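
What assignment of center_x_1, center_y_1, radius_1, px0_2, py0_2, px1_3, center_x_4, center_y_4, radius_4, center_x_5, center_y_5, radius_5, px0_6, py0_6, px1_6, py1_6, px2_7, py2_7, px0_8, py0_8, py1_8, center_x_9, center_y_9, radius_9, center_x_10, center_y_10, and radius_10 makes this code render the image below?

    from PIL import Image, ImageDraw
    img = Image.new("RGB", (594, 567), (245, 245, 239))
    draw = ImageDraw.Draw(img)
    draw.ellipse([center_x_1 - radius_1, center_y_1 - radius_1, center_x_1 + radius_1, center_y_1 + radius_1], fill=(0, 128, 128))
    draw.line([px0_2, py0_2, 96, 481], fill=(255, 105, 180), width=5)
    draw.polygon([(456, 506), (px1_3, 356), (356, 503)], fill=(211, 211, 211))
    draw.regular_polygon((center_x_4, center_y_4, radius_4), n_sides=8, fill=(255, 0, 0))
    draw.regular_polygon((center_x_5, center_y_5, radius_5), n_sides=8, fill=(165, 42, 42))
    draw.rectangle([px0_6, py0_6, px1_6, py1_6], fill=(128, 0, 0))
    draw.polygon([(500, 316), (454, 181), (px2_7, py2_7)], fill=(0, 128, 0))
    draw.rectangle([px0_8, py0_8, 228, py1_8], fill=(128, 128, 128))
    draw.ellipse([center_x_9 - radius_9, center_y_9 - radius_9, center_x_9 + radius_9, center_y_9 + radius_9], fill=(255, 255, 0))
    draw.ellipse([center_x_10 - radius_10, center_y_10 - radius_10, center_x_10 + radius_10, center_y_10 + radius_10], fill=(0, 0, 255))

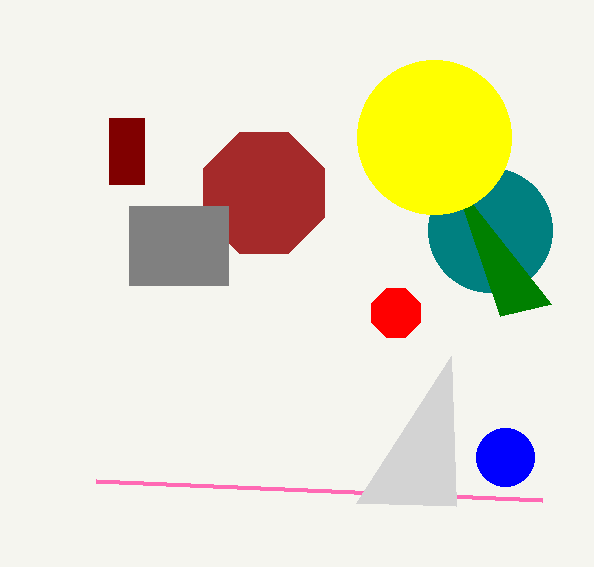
center_x_1 = 490
center_y_1 = 230
radius_1 = 62
px0_2 = 542
py0_2 = 500
px1_3 = 451
center_x_4 = 396
center_y_4 = 313
radius_4 = 26
center_x_5 = 264
center_y_5 = 193
radius_5 = 65
px0_6 = 109
py0_6 = 118
px1_6 = 144
py1_6 = 184
px2_7 = 551
py2_7 = 304
px0_8 = 129
py0_8 = 206
py1_8 = 285
center_x_9 = 434
center_y_9 = 137
radius_9 = 77
center_x_10 = 505
center_y_10 = 457
radius_10 = 29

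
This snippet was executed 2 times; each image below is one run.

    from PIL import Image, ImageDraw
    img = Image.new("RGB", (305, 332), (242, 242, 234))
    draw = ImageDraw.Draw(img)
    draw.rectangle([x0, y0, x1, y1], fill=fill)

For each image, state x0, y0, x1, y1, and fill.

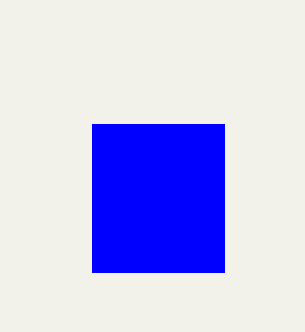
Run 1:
x0 = 92
y0 = 124
x1 = 224
y1 = 272
fill = 'blue'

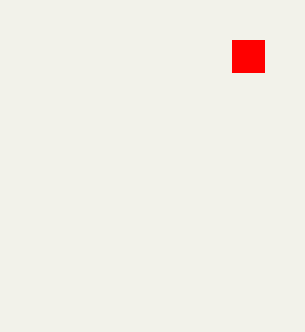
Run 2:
x0 = 232
y0 = 40
x1 = 264
y1 = 72
fill = 'red'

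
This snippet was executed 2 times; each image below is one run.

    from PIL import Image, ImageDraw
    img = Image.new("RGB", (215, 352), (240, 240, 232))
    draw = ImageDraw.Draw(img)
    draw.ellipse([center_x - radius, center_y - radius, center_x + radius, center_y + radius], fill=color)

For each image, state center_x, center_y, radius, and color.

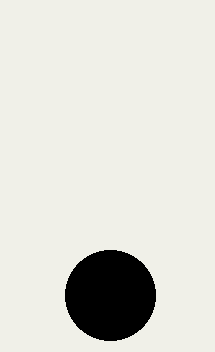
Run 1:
center_x = 110
center_y = 295
radius = 45
color = 'black'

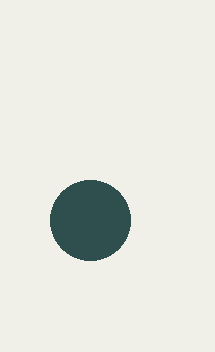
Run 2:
center_x = 90; center_y = 220; radius = 40; color = 'darkslategray'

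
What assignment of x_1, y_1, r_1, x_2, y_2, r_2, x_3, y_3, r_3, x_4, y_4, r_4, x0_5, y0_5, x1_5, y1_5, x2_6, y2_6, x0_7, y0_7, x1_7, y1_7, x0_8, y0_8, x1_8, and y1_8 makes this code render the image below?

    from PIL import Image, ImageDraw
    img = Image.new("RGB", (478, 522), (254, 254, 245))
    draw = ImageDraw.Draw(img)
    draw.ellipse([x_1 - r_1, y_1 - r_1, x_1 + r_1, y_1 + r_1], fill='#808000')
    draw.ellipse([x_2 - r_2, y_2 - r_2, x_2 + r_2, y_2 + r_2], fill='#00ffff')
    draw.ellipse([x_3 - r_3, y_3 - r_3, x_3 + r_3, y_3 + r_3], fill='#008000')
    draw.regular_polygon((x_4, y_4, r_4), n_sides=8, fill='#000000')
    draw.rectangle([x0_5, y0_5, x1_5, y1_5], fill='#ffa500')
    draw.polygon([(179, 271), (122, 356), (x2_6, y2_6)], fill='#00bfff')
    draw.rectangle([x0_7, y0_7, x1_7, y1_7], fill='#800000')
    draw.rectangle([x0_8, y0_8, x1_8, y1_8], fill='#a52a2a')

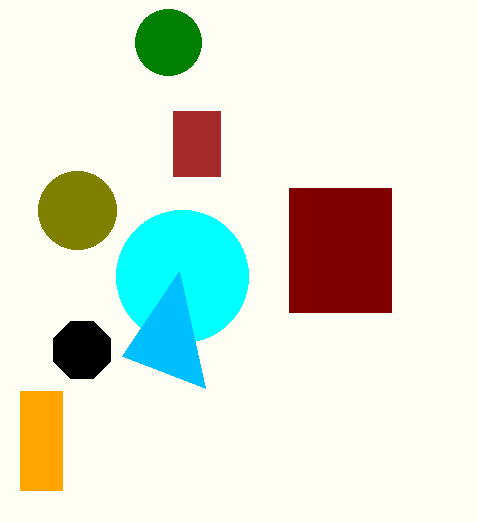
x_1 = 77, y_1 = 210, r_1 = 39, x_2 = 182, y_2 = 276, r_2 = 66, x_3 = 168, y_3 = 42, r_3 = 33, x_4 = 82, y_4 = 350, r_4 = 31, x0_5 = 20, y0_5 = 391, x1_5 = 62, y1_5 = 490, x2_6 = 205, y2_6 = 388, x0_7 = 289, y0_7 = 188, x1_7 = 391, y1_7 = 312, x0_8 = 173, y0_8 = 111, x1_8 = 220, y1_8 = 176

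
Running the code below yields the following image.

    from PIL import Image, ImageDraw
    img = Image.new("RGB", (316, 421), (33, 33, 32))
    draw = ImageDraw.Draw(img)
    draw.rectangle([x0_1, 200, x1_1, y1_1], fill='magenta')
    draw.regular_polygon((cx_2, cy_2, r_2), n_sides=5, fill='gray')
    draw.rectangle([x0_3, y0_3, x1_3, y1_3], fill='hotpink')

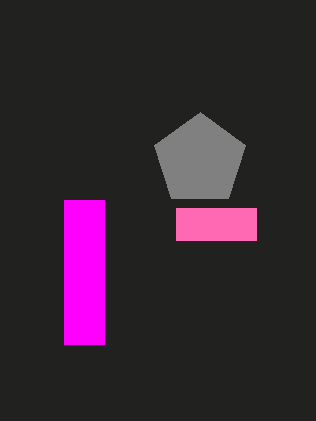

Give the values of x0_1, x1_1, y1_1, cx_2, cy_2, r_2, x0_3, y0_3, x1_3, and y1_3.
x0_1 = 64
x1_1 = 104
y1_1 = 344
cx_2 = 200
cy_2 = 160
r_2 = 48
x0_3 = 176
y0_3 = 208
x1_3 = 256
y1_3 = 240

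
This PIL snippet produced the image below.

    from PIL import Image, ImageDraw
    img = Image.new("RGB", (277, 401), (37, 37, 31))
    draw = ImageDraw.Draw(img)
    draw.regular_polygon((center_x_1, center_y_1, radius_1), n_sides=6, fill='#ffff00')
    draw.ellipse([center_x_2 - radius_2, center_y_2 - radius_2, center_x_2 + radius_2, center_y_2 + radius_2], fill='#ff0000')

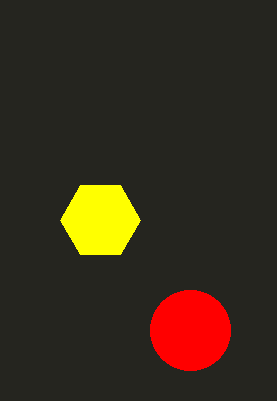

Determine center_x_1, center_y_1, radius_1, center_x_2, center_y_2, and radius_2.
center_x_1 = 100
center_y_1 = 220
radius_1 = 40
center_x_2 = 190
center_y_2 = 330
radius_2 = 40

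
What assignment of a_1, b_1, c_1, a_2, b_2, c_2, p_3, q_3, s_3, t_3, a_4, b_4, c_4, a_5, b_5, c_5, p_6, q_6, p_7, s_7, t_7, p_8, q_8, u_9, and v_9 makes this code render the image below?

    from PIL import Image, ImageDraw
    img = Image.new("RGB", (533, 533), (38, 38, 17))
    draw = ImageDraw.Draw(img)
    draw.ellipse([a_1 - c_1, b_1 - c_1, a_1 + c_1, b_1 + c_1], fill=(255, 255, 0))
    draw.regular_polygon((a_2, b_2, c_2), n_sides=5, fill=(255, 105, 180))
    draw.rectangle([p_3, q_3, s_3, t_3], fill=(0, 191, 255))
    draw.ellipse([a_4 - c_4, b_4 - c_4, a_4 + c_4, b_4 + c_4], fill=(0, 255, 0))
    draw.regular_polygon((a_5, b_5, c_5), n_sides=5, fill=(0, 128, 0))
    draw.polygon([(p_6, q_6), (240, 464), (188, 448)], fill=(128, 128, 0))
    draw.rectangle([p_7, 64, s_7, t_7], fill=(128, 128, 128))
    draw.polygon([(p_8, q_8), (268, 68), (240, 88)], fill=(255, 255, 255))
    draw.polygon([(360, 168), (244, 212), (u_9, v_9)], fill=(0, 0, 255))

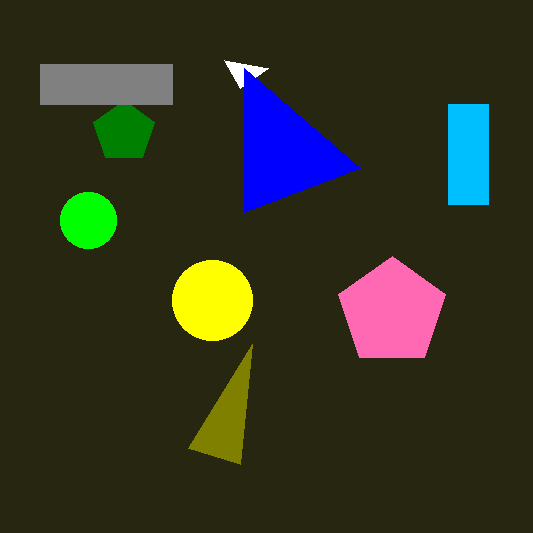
a_1 = 212; b_1 = 300; c_1 = 40; a_2 = 392; b_2 = 312; c_2 = 56; p_3 = 448; q_3 = 104; s_3 = 488; t_3 = 204; a_4 = 88; b_4 = 220; c_4 = 28; a_5 = 124; b_5 = 132; c_5 = 32; p_6 = 252; q_6 = 344; p_7 = 40; s_7 = 172; t_7 = 104; p_8 = 224; q_8 = 60; u_9 = 244; v_9 = 68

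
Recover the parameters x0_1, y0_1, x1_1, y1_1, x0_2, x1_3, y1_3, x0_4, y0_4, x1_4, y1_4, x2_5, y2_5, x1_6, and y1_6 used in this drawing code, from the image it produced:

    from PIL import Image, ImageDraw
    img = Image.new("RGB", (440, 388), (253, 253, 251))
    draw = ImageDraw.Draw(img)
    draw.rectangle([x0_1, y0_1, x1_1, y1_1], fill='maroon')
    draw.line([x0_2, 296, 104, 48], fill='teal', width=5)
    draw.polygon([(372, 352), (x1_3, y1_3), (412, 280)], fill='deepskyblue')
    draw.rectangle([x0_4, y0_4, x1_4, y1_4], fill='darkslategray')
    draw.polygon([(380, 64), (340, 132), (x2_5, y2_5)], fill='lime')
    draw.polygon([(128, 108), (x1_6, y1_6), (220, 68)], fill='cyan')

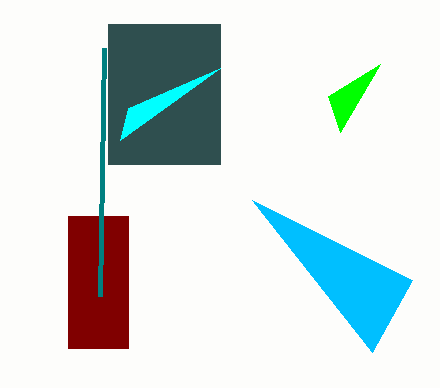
x0_1 = 68, y0_1 = 216, x1_1 = 128, y1_1 = 348, x0_2 = 100, x1_3 = 252, y1_3 = 200, x0_4 = 108, y0_4 = 24, x1_4 = 220, y1_4 = 164, x2_5 = 328, y2_5 = 96, x1_6 = 120, y1_6 = 140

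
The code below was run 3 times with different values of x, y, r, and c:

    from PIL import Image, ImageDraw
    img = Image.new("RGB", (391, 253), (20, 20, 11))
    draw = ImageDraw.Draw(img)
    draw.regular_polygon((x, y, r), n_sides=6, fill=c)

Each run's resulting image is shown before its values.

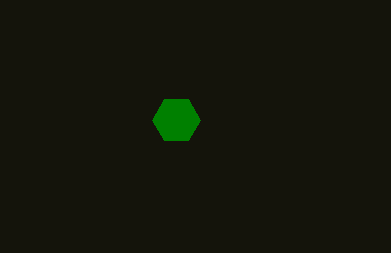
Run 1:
x = 176
y = 120
r = 24
c = 'green'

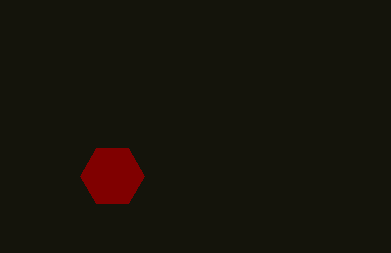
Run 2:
x = 112, y = 176, r = 32, c = 'maroon'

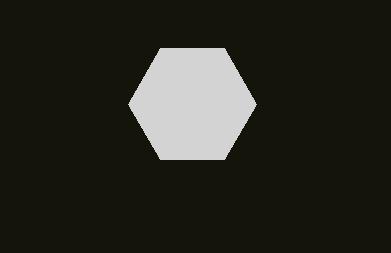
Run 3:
x = 192, y = 104, r = 64, c = 'lightgray'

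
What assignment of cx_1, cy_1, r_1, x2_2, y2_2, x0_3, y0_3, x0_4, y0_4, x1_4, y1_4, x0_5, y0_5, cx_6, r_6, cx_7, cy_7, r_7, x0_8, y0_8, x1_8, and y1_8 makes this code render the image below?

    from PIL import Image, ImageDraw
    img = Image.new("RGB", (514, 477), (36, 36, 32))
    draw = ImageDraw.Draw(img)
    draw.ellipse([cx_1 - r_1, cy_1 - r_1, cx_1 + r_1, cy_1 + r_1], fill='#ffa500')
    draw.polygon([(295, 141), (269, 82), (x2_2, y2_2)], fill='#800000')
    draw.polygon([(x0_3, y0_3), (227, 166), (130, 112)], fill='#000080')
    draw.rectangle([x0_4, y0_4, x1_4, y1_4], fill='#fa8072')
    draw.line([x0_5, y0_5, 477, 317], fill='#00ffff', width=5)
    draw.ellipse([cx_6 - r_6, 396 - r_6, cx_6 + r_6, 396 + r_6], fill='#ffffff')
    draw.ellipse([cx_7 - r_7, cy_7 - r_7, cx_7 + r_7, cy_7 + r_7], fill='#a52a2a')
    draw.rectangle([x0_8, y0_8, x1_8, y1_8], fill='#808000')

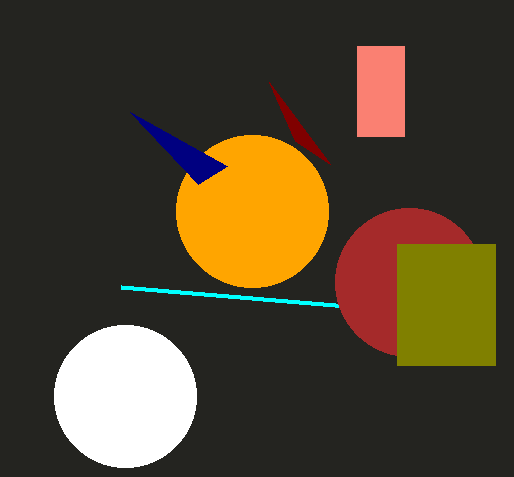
cx_1 = 252; cy_1 = 211; r_1 = 76; x2_2 = 330; y2_2 = 164; x0_3 = 198; y0_3 = 184; x0_4 = 357; y0_4 = 46; x1_4 = 404; y1_4 = 136; x0_5 = 121; y0_5 = 287; cx_6 = 125; r_6 = 71; cx_7 = 409; cy_7 = 282; r_7 = 74; x0_8 = 397; y0_8 = 244; x1_8 = 495; y1_8 = 365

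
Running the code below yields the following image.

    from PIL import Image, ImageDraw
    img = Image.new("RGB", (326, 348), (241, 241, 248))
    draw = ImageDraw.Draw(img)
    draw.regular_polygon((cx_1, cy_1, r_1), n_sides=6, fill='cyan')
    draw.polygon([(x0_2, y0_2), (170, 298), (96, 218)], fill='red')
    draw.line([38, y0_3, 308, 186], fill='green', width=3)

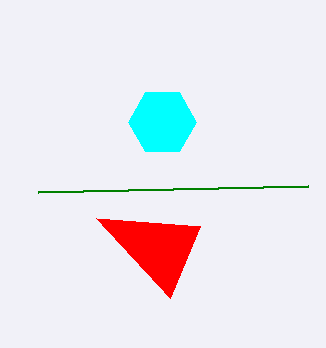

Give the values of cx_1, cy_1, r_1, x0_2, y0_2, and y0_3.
cx_1 = 162, cy_1 = 122, r_1 = 34, x0_2 = 200, y0_2 = 226, y0_3 = 192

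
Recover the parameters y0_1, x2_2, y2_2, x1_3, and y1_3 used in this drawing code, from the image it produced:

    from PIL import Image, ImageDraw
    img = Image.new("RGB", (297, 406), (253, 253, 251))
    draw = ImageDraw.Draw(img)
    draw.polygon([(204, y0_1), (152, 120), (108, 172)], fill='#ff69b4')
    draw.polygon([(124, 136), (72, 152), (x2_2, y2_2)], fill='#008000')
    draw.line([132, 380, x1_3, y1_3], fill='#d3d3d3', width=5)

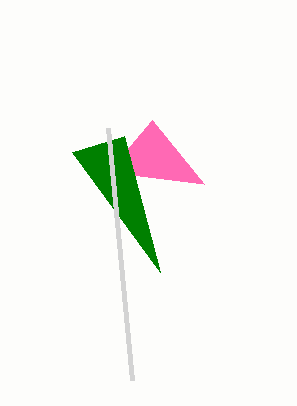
y0_1 = 184
x2_2 = 160
y2_2 = 272
x1_3 = 108
y1_3 = 128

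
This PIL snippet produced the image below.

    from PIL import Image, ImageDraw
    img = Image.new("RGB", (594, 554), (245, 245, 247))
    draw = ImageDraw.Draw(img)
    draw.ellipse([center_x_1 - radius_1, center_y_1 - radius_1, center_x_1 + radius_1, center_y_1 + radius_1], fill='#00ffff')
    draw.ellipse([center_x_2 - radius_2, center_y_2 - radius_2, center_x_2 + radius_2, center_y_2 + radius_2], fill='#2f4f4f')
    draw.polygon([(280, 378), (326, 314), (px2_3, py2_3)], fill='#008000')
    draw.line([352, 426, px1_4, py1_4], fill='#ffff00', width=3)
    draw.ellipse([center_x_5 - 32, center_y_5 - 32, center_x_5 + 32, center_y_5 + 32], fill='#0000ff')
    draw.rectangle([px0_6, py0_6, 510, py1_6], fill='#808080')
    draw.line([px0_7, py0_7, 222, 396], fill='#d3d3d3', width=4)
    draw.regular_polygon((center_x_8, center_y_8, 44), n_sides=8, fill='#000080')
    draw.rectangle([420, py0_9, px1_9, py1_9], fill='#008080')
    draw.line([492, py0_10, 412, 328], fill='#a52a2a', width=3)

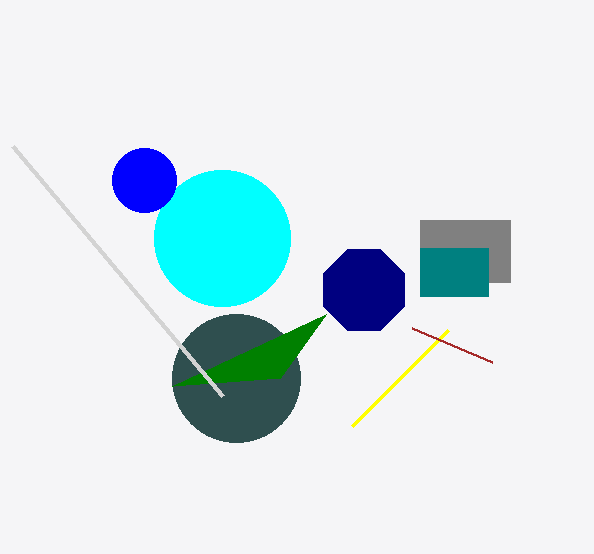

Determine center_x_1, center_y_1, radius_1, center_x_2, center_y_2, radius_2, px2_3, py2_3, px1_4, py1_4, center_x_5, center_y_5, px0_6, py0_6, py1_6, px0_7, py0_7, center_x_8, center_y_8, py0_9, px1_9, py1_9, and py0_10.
center_x_1 = 222
center_y_1 = 238
radius_1 = 68
center_x_2 = 236
center_y_2 = 378
radius_2 = 64
px2_3 = 172
py2_3 = 386
px1_4 = 448
py1_4 = 330
center_x_5 = 144
center_y_5 = 180
px0_6 = 420
py0_6 = 220
py1_6 = 282
px0_7 = 12
py0_7 = 146
center_x_8 = 364
center_y_8 = 290
py0_9 = 248
px1_9 = 488
py1_9 = 296
py0_10 = 362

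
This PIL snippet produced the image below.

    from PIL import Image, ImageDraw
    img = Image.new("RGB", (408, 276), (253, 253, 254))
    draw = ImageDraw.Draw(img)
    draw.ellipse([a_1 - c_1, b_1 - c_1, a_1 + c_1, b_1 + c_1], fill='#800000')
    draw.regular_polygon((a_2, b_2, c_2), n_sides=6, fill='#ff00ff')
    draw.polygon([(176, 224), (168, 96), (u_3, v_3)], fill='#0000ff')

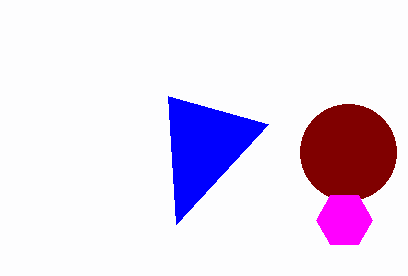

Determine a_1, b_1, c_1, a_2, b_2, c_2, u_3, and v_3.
a_1 = 348, b_1 = 152, c_1 = 48, a_2 = 344, b_2 = 220, c_2 = 28, u_3 = 268, v_3 = 124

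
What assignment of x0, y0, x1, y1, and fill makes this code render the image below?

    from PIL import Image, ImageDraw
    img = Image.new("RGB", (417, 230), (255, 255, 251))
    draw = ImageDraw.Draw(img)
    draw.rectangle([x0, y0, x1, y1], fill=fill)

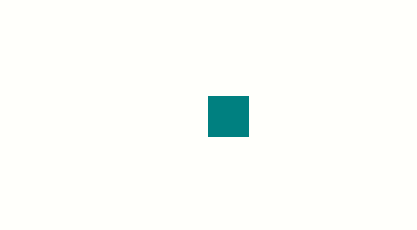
x0 = 208
y0 = 96
x1 = 248
y1 = 136
fill = 'teal'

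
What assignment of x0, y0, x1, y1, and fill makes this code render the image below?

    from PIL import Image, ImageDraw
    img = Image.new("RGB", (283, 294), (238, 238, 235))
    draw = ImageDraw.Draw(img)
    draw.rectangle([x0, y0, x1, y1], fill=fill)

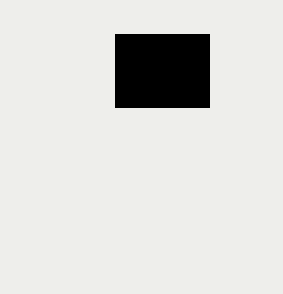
x0 = 115, y0 = 34, x1 = 209, y1 = 107, fill = 'black'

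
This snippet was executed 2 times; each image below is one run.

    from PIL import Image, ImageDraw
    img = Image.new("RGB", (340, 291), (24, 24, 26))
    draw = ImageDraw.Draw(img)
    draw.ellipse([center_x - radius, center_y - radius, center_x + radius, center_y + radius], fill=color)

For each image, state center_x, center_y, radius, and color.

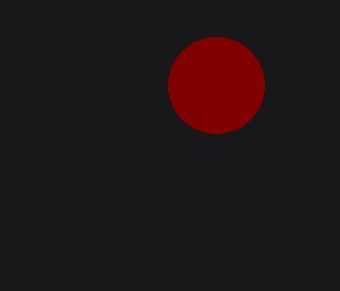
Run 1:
center_x = 216
center_y = 85
radius = 48
color = 'maroon'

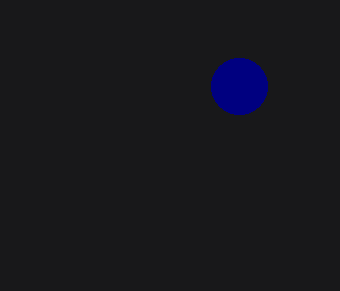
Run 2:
center_x = 239; center_y = 86; radius = 28; color = 'navy'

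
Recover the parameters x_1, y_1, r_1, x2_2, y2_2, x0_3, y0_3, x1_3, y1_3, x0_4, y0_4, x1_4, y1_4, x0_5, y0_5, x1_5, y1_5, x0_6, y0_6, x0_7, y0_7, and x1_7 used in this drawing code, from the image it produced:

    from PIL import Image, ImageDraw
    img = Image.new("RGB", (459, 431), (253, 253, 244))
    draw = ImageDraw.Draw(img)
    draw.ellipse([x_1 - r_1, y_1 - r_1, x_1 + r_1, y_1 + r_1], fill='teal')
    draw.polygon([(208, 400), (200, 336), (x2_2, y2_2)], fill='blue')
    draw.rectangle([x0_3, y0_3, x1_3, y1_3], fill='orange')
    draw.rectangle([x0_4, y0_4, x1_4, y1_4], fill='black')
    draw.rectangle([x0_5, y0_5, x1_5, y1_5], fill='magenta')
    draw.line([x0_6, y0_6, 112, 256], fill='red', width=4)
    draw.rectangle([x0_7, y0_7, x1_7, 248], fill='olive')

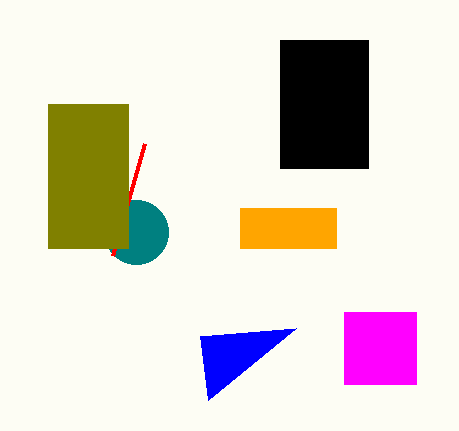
x_1 = 136; y_1 = 232; r_1 = 32; x2_2 = 296; y2_2 = 328; x0_3 = 240; y0_3 = 208; x1_3 = 336; y1_3 = 248; x0_4 = 280; y0_4 = 40; x1_4 = 368; y1_4 = 168; x0_5 = 344; y0_5 = 312; x1_5 = 416; y1_5 = 384; x0_6 = 144; y0_6 = 144; x0_7 = 48; y0_7 = 104; x1_7 = 128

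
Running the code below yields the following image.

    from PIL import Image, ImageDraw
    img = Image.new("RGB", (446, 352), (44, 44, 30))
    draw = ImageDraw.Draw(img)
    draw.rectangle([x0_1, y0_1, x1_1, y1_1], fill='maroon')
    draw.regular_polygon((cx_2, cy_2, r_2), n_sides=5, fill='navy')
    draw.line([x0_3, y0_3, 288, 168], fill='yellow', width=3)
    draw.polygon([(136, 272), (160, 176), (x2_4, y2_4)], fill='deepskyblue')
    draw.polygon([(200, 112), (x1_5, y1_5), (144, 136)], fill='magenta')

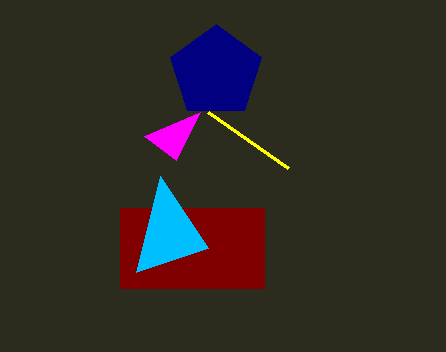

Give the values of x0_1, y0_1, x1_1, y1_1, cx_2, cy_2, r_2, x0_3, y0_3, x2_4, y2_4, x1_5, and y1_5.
x0_1 = 120; y0_1 = 208; x1_1 = 264; y1_1 = 288; cx_2 = 216; cy_2 = 72; r_2 = 48; x0_3 = 208; y0_3 = 112; x2_4 = 208; y2_4 = 248; x1_5 = 176; y1_5 = 160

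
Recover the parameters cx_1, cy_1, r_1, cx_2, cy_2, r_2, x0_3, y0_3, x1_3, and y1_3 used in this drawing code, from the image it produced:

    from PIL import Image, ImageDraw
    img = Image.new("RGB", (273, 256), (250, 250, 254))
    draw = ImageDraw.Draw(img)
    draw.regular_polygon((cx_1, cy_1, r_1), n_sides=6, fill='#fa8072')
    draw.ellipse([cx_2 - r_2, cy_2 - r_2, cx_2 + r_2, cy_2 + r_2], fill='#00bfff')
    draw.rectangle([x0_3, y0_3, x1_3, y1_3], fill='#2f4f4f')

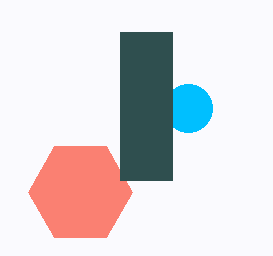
cx_1 = 80
cy_1 = 192
r_1 = 52
cx_2 = 188
cy_2 = 108
r_2 = 24
x0_3 = 120
y0_3 = 32
x1_3 = 172
y1_3 = 180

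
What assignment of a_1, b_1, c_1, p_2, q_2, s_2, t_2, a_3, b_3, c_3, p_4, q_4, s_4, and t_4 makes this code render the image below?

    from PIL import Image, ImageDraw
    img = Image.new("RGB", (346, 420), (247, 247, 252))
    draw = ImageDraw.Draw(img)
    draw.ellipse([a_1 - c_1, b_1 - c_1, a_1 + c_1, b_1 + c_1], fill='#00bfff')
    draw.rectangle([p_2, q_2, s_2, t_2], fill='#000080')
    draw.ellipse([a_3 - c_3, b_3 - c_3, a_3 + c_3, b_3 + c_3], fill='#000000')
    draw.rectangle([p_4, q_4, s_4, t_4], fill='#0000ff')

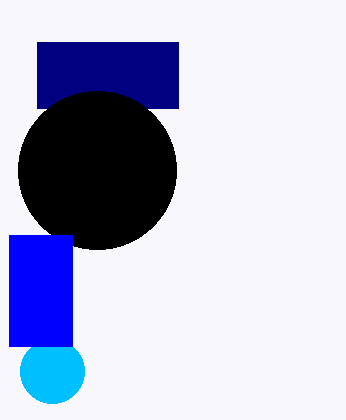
a_1 = 52, b_1 = 371, c_1 = 32, p_2 = 37, q_2 = 42, s_2 = 178, t_2 = 108, a_3 = 97, b_3 = 170, c_3 = 79, p_4 = 9, q_4 = 235, s_4 = 72, t_4 = 346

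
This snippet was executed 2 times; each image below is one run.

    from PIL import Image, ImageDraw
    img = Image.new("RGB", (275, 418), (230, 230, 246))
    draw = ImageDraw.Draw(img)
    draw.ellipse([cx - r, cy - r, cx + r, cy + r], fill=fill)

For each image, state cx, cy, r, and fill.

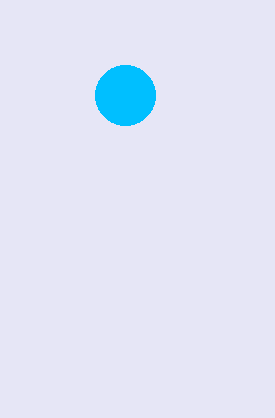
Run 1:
cx = 125
cy = 95
r = 30
fill = 'deepskyblue'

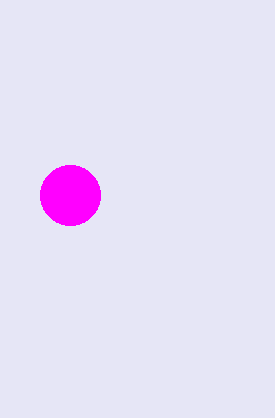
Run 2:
cx = 70, cy = 195, r = 30, fill = 'magenta'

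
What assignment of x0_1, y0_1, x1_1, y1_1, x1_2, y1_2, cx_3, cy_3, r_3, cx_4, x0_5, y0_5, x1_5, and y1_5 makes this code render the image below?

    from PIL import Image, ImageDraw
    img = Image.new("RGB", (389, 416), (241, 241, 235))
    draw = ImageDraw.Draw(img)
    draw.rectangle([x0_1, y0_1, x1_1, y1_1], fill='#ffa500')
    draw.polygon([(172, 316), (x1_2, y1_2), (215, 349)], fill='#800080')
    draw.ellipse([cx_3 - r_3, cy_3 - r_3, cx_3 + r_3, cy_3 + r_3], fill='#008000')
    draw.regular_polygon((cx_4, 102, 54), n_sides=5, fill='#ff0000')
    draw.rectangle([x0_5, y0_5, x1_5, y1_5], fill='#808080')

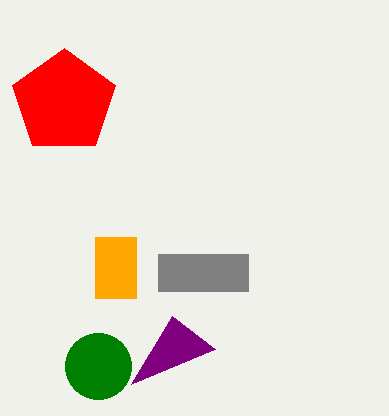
x0_1 = 95, y0_1 = 237, x1_1 = 136, y1_1 = 298, x1_2 = 131, y1_2 = 384, cx_3 = 98, cy_3 = 366, r_3 = 33, cx_4 = 64, x0_5 = 158, y0_5 = 254, x1_5 = 248, y1_5 = 291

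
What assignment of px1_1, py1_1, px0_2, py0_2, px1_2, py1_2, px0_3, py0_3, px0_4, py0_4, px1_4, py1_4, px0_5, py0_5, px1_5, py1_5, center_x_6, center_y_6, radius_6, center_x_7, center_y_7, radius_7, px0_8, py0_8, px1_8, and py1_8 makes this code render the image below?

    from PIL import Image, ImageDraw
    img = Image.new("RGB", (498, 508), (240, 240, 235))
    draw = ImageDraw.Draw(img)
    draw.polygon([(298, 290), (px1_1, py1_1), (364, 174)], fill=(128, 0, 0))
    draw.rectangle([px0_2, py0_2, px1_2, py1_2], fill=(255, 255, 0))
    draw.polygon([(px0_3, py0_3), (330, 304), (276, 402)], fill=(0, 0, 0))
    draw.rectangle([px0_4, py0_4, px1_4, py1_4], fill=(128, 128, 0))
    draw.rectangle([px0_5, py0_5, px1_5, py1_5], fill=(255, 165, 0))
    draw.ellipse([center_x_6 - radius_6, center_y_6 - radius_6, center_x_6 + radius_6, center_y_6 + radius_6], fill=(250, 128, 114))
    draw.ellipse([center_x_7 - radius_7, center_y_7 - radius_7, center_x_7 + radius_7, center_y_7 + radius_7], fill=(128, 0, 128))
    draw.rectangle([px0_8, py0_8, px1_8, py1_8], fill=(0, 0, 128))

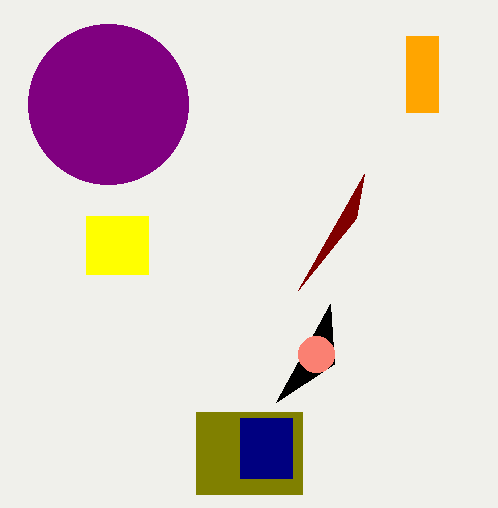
px1_1 = 356, py1_1 = 218, px0_2 = 86, py0_2 = 216, px1_2 = 148, py1_2 = 274, px0_3 = 334, py0_3 = 364, px0_4 = 196, py0_4 = 412, px1_4 = 302, py1_4 = 494, px0_5 = 406, py0_5 = 36, px1_5 = 438, py1_5 = 112, center_x_6 = 316, center_y_6 = 354, radius_6 = 18, center_x_7 = 108, center_y_7 = 104, radius_7 = 80, px0_8 = 240, py0_8 = 418, px1_8 = 292, py1_8 = 478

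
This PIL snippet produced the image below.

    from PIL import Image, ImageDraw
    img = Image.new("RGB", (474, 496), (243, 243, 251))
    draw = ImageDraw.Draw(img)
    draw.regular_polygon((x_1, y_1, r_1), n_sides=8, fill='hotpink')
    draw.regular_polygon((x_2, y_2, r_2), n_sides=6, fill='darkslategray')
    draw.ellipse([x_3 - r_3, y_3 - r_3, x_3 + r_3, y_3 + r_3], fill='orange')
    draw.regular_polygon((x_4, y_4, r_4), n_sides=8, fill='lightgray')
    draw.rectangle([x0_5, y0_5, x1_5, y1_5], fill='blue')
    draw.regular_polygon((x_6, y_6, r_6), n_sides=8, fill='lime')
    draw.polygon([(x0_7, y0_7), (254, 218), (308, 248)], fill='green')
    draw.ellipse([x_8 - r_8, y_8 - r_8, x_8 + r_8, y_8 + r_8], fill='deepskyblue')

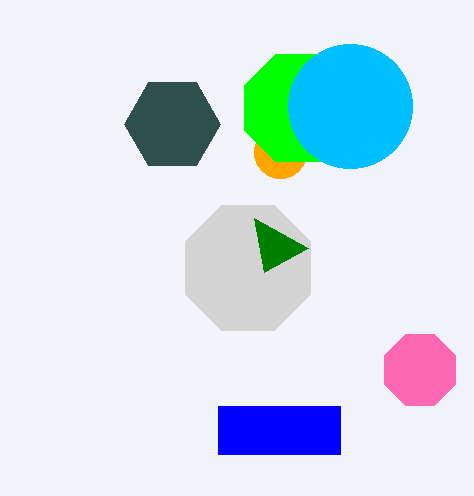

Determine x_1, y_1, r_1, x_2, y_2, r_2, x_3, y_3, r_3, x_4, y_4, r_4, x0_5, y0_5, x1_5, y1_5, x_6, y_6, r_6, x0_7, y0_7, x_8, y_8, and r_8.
x_1 = 420
y_1 = 370
r_1 = 38
x_2 = 172
y_2 = 124
r_2 = 48
x_3 = 280
y_3 = 152
r_3 = 26
x_4 = 248
y_4 = 268
r_4 = 68
x0_5 = 218
y0_5 = 406
x1_5 = 340
y1_5 = 454
x_6 = 298
y_6 = 108
r_6 = 58
x0_7 = 264
y0_7 = 272
x_8 = 350
y_8 = 106
r_8 = 62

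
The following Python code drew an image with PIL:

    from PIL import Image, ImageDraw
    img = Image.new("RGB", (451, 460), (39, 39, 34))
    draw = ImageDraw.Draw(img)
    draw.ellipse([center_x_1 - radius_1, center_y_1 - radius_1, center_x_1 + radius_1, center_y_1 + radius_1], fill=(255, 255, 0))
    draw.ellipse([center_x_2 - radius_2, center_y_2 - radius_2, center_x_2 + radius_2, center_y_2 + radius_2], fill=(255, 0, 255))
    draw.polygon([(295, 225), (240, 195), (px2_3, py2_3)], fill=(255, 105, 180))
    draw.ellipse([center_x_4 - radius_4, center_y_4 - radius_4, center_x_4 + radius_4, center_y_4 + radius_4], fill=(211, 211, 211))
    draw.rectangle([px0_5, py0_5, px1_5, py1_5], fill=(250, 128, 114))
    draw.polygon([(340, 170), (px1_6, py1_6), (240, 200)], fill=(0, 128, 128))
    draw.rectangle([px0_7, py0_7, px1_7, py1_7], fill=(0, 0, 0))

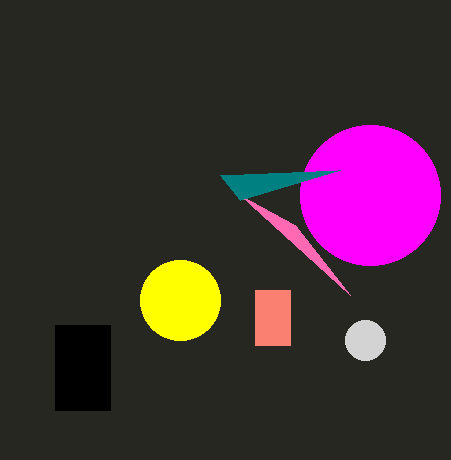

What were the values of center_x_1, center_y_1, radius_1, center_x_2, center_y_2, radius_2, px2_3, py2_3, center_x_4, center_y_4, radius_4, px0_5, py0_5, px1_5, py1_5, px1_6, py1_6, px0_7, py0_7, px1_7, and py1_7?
center_x_1 = 180; center_y_1 = 300; radius_1 = 40; center_x_2 = 370; center_y_2 = 195; radius_2 = 70; px2_3 = 350; py2_3 = 295; center_x_4 = 365; center_y_4 = 340; radius_4 = 20; px0_5 = 255; py0_5 = 290; px1_5 = 290; py1_5 = 345; px1_6 = 220; py1_6 = 175; px0_7 = 55; py0_7 = 325; px1_7 = 110; py1_7 = 410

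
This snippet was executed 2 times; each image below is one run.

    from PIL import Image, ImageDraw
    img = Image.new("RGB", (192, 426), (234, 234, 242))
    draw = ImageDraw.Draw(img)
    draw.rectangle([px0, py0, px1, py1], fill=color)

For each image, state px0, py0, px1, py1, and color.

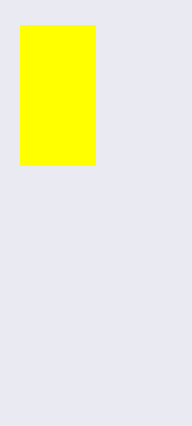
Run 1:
px0 = 20; py0 = 25; px1 = 95; py1 = 165; color = 'yellow'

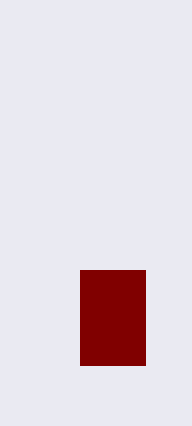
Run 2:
px0 = 80
py0 = 270
px1 = 145
py1 = 365
color = 'maroon'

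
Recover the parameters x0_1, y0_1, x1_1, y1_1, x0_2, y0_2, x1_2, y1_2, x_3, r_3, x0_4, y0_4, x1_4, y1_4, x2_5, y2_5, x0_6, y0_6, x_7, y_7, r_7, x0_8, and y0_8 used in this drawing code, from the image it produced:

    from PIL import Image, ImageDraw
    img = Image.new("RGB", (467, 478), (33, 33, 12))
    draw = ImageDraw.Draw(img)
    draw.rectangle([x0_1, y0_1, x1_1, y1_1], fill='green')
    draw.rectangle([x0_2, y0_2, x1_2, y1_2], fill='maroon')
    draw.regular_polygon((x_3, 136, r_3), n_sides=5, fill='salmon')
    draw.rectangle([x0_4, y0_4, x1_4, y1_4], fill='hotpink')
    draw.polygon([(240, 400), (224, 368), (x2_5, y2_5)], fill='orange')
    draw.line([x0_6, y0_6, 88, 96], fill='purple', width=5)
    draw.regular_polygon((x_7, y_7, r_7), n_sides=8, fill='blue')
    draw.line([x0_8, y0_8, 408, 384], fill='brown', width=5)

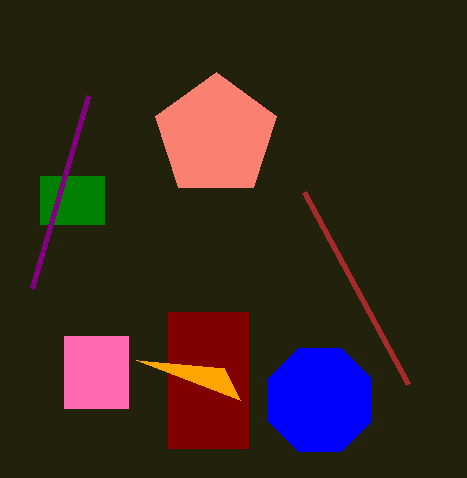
x0_1 = 40
y0_1 = 176
x1_1 = 104
y1_1 = 224
x0_2 = 168
y0_2 = 312
x1_2 = 248
y1_2 = 448
x_3 = 216
r_3 = 64
x0_4 = 64
y0_4 = 336
x1_4 = 128
y1_4 = 408
x2_5 = 136
y2_5 = 360
x0_6 = 32
y0_6 = 288
x_7 = 320
y_7 = 400
r_7 = 56
x0_8 = 304
y0_8 = 192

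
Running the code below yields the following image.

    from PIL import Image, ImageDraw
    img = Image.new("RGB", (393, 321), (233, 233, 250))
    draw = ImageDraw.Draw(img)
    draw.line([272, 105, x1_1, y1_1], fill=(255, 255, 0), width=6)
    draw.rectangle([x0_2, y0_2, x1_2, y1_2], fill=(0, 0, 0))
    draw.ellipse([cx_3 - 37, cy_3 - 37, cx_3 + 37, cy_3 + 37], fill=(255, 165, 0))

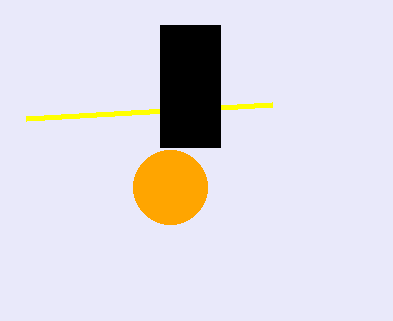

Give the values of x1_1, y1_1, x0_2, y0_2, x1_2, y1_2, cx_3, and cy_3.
x1_1 = 26, y1_1 = 119, x0_2 = 160, y0_2 = 25, x1_2 = 220, y1_2 = 147, cx_3 = 170, cy_3 = 187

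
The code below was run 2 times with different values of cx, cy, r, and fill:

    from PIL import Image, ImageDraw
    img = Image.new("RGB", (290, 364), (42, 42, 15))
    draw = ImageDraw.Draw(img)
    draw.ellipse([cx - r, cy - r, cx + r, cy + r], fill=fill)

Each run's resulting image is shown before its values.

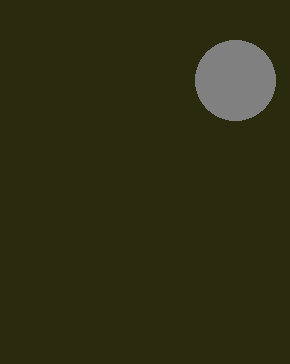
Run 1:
cx = 235
cy = 80
r = 40
fill = 'gray'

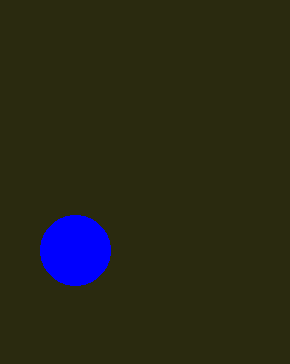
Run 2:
cx = 75, cy = 250, r = 35, fill = 'blue'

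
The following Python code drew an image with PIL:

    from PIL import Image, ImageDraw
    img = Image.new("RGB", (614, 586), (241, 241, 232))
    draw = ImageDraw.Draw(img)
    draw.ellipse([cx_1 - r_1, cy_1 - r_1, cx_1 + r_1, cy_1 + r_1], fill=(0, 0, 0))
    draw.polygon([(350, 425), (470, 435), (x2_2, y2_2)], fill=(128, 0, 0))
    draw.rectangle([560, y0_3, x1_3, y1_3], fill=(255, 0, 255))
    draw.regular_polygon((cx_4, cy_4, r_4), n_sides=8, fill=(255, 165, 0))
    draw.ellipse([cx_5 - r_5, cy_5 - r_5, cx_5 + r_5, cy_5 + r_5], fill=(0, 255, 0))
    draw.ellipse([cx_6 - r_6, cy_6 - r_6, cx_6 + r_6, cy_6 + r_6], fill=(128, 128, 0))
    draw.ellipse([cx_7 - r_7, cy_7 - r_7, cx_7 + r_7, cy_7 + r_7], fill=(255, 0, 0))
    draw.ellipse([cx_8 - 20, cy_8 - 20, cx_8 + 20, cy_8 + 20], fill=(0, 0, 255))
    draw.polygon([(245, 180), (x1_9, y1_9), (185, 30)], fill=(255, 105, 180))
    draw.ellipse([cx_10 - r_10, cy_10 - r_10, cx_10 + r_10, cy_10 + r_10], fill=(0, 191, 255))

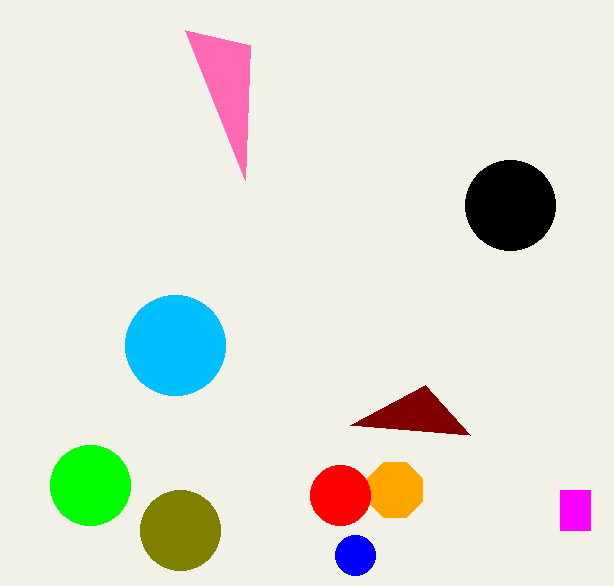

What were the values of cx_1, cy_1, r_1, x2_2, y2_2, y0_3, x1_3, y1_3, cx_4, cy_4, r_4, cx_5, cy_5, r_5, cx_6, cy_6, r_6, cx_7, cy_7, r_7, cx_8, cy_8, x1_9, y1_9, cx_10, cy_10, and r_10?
cx_1 = 510, cy_1 = 205, r_1 = 45, x2_2 = 425, y2_2 = 385, y0_3 = 490, x1_3 = 590, y1_3 = 530, cx_4 = 395, cy_4 = 490, r_4 = 30, cx_5 = 90, cy_5 = 485, r_5 = 40, cx_6 = 180, cy_6 = 530, r_6 = 40, cx_7 = 340, cy_7 = 495, r_7 = 30, cx_8 = 355, cy_8 = 555, x1_9 = 250, y1_9 = 45, cx_10 = 175, cy_10 = 345, r_10 = 50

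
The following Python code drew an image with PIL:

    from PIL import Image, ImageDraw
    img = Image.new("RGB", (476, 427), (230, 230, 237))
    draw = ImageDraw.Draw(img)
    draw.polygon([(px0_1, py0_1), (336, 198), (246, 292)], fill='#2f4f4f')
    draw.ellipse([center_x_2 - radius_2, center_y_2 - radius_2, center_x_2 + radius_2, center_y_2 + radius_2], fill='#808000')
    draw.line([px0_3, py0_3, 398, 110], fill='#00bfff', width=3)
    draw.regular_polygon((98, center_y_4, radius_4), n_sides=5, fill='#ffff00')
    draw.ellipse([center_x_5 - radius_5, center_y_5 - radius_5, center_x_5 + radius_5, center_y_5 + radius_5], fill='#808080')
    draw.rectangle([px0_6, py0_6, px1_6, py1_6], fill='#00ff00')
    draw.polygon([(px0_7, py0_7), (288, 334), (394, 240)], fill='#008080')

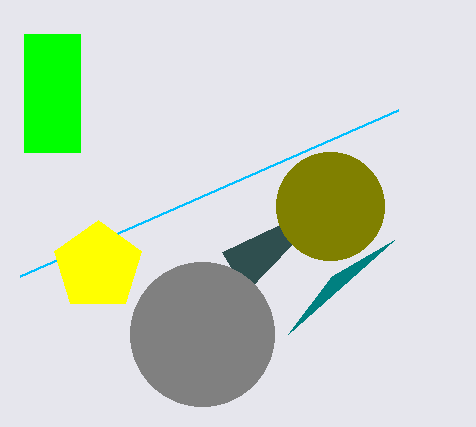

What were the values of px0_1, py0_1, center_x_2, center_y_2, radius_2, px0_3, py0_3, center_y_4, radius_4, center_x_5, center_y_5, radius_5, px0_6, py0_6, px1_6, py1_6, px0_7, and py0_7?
px0_1 = 222; py0_1 = 252; center_x_2 = 330; center_y_2 = 206; radius_2 = 54; px0_3 = 20; py0_3 = 276; center_y_4 = 266; radius_4 = 46; center_x_5 = 202; center_y_5 = 334; radius_5 = 72; px0_6 = 24; py0_6 = 34; px1_6 = 80; py1_6 = 152; px0_7 = 332; py0_7 = 276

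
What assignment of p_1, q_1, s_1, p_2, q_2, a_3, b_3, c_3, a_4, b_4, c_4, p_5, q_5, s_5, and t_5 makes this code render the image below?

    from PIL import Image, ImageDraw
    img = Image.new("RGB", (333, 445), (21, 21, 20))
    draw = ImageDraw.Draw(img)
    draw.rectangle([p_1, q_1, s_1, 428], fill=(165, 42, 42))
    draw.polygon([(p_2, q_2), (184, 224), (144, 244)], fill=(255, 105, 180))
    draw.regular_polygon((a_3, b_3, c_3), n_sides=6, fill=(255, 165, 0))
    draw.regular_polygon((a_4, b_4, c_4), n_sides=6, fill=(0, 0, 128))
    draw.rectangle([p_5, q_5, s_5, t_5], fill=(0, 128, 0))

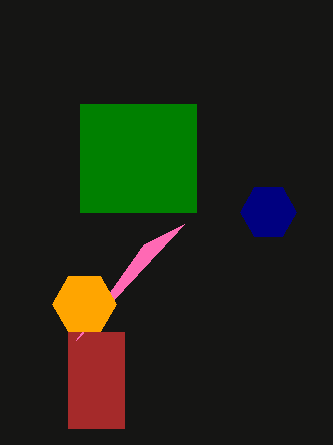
p_1 = 68, q_1 = 332, s_1 = 124, p_2 = 76, q_2 = 340, a_3 = 84, b_3 = 304, c_3 = 32, a_4 = 268, b_4 = 212, c_4 = 28, p_5 = 80, q_5 = 104, s_5 = 196, t_5 = 212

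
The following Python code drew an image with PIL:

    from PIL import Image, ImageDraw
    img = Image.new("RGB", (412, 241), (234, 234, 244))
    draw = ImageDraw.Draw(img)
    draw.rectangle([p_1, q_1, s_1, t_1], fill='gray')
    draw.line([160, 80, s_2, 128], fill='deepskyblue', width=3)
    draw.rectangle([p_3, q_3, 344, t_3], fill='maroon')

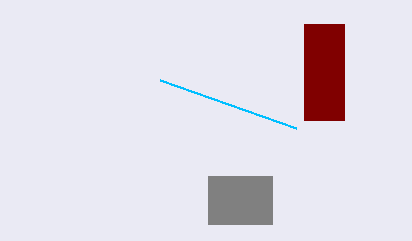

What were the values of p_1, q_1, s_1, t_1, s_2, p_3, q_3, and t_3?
p_1 = 208; q_1 = 176; s_1 = 272; t_1 = 224; s_2 = 296; p_3 = 304; q_3 = 24; t_3 = 120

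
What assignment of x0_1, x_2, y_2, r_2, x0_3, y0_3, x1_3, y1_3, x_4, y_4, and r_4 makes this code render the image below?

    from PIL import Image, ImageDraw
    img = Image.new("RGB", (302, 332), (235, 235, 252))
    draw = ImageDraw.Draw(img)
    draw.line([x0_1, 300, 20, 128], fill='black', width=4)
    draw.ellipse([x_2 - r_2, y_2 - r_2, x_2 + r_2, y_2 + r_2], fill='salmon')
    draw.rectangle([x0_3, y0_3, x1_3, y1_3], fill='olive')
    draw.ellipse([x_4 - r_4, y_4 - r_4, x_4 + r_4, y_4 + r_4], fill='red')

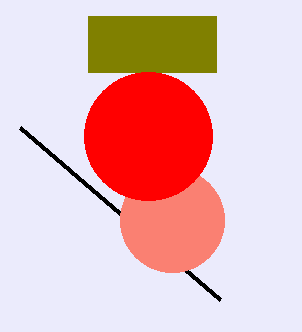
x0_1 = 220
x_2 = 172
y_2 = 220
r_2 = 52
x0_3 = 88
y0_3 = 16
x1_3 = 216
y1_3 = 72
x_4 = 148
y_4 = 136
r_4 = 64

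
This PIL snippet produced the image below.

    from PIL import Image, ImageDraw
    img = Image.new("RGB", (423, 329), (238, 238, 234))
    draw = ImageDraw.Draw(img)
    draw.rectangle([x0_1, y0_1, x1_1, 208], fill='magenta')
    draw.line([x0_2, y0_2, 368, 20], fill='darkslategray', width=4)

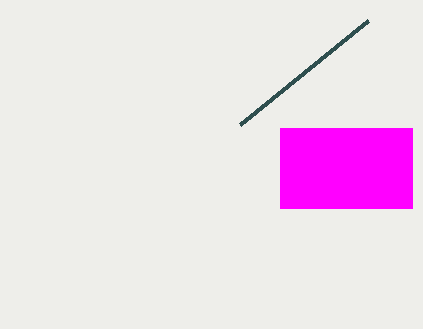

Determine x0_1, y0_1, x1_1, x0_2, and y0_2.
x0_1 = 280; y0_1 = 128; x1_1 = 412; x0_2 = 240; y0_2 = 124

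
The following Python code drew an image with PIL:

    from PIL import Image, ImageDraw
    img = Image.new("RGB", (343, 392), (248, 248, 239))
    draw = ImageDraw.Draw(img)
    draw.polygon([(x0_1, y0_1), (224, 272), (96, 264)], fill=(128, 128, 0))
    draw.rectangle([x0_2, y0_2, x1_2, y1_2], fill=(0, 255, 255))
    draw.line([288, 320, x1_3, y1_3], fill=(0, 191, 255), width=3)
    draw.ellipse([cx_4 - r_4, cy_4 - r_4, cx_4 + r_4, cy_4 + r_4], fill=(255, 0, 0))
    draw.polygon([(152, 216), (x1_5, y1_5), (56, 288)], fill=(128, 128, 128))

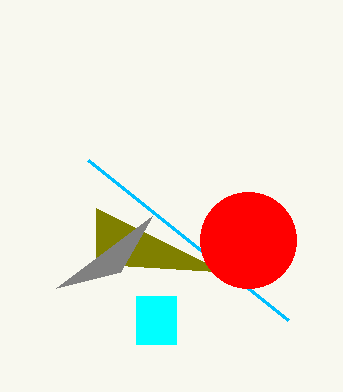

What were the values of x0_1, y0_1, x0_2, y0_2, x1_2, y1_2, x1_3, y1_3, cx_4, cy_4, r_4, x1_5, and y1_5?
x0_1 = 96; y0_1 = 208; x0_2 = 136; y0_2 = 296; x1_2 = 176; y1_2 = 344; x1_3 = 88; y1_3 = 160; cx_4 = 248; cy_4 = 240; r_4 = 48; x1_5 = 120; y1_5 = 272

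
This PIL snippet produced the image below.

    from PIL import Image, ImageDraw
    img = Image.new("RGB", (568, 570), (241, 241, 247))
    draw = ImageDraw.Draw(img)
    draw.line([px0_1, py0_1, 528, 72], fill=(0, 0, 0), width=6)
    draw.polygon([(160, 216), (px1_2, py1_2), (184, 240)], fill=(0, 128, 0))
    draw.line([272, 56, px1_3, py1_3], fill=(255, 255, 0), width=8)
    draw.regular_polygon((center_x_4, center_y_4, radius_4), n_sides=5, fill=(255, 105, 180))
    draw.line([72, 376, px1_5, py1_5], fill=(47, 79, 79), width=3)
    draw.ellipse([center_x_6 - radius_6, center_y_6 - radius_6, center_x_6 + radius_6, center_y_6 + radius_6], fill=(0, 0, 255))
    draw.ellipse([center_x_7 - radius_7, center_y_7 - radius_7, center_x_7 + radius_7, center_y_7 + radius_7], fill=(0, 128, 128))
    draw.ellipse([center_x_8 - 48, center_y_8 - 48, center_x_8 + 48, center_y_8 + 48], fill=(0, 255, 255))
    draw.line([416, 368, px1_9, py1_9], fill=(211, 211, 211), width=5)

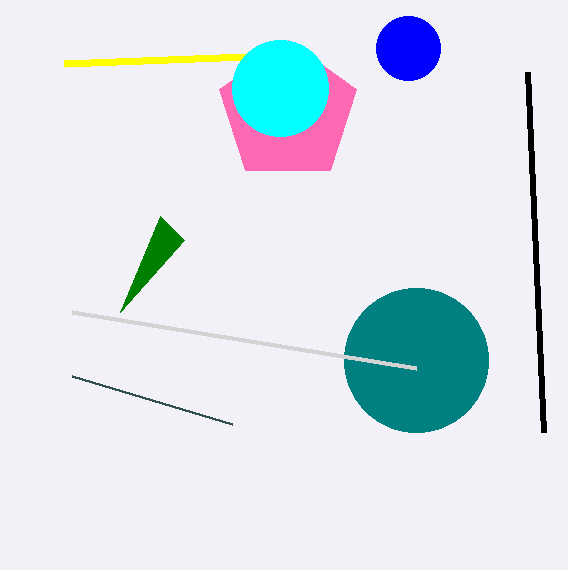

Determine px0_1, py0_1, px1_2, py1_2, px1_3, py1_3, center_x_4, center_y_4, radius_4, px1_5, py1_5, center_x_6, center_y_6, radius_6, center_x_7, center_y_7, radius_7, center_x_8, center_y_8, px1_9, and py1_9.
px0_1 = 544, py0_1 = 432, px1_2 = 120, py1_2 = 312, px1_3 = 64, py1_3 = 64, center_x_4 = 288, center_y_4 = 112, radius_4 = 72, px1_5 = 232, py1_5 = 424, center_x_6 = 408, center_y_6 = 48, radius_6 = 32, center_x_7 = 416, center_y_7 = 360, radius_7 = 72, center_x_8 = 280, center_y_8 = 88, px1_9 = 72, py1_9 = 312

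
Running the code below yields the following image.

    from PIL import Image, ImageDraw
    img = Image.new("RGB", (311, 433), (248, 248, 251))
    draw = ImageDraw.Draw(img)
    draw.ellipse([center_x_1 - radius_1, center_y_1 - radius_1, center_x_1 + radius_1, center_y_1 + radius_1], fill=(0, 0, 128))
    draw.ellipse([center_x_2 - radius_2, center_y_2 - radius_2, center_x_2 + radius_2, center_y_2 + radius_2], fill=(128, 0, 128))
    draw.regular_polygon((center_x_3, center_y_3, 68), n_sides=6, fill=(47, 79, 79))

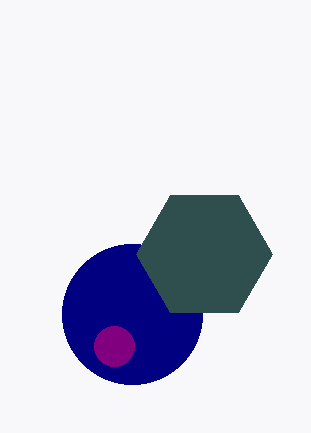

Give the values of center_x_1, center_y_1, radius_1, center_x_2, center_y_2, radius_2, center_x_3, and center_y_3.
center_x_1 = 132; center_y_1 = 314; radius_1 = 70; center_x_2 = 114; center_y_2 = 346; radius_2 = 20; center_x_3 = 204; center_y_3 = 254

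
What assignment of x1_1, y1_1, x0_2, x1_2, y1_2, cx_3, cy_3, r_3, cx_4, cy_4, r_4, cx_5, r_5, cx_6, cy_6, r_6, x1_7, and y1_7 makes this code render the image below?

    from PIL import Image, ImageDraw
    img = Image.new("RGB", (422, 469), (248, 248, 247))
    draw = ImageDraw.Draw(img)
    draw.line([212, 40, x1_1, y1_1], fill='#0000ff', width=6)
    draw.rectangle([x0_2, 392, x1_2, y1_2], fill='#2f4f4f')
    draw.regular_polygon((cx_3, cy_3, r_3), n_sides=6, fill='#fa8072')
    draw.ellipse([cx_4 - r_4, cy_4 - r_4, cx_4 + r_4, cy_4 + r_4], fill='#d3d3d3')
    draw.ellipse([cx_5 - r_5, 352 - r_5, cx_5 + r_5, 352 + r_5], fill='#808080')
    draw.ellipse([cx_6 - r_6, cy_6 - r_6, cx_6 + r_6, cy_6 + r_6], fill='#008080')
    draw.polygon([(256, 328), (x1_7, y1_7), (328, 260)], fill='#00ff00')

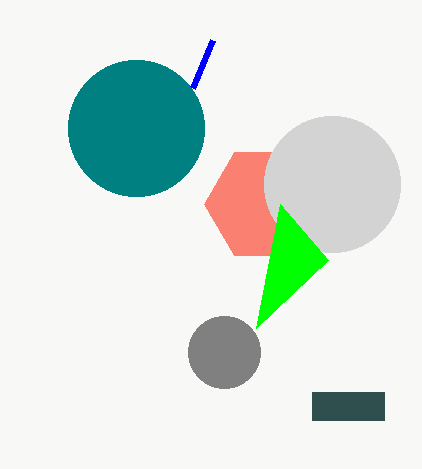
x1_1 = 192
y1_1 = 88
x0_2 = 312
x1_2 = 384
y1_2 = 420
cx_3 = 264
cy_3 = 204
r_3 = 60
cx_4 = 332
cy_4 = 184
r_4 = 68
cx_5 = 224
r_5 = 36
cx_6 = 136
cy_6 = 128
r_6 = 68
x1_7 = 280
y1_7 = 204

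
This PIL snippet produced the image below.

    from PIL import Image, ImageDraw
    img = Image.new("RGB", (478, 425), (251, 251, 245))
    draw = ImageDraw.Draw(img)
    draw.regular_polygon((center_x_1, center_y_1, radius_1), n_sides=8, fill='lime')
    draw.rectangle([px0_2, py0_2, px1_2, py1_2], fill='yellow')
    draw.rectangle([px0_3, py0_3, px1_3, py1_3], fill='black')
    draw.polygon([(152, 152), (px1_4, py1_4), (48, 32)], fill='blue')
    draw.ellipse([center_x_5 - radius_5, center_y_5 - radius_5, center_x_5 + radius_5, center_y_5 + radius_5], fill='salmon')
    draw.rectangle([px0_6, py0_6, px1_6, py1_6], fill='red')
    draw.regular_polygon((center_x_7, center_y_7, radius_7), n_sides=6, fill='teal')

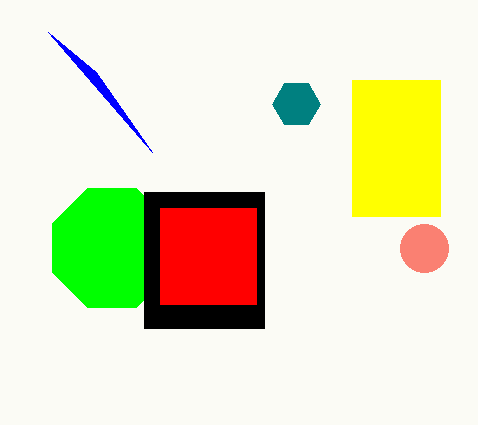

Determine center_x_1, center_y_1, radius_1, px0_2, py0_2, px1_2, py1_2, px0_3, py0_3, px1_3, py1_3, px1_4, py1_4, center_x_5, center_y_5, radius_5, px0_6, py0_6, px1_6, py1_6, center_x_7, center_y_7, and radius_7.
center_x_1 = 112, center_y_1 = 248, radius_1 = 64, px0_2 = 352, py0_2 = 80, px1_2 = 440, py1_2 = 216, px0_3 = 144, py0_3 = 192, px1_3 = 264, py1_3 = 328, px1_4 = 96, py1_4 = 72, center_x_5 = 424, center_y_5 = 248, radius_5 = 24, px0_6 = 160, py0_6 = 208, px1_6 = 256, py1_6 = 304, center_x_7 = 296, center_y_7 = 104, radius_7 = 24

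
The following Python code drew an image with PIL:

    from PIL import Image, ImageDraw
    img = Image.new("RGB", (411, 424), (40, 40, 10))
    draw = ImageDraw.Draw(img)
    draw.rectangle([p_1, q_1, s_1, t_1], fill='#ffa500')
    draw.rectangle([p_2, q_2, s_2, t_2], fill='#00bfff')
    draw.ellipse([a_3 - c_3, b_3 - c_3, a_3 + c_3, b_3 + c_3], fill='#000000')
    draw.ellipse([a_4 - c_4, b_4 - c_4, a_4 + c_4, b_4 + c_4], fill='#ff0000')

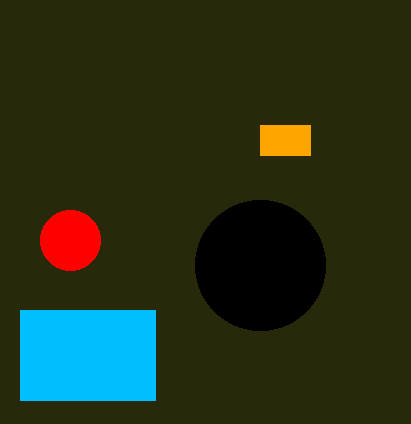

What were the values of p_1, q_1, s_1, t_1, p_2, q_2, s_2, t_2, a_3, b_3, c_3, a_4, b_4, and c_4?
p_1 = 260; q_1 = 125; s_1 = 310; t_1 = 155; p_2 = 20; q_2 = 310; s_2 = 155; t_2 = 400; a_3 = 260; b_3 = 265; c_3 = 65; a_4 = 70; b_4 = 240; c_4 = 30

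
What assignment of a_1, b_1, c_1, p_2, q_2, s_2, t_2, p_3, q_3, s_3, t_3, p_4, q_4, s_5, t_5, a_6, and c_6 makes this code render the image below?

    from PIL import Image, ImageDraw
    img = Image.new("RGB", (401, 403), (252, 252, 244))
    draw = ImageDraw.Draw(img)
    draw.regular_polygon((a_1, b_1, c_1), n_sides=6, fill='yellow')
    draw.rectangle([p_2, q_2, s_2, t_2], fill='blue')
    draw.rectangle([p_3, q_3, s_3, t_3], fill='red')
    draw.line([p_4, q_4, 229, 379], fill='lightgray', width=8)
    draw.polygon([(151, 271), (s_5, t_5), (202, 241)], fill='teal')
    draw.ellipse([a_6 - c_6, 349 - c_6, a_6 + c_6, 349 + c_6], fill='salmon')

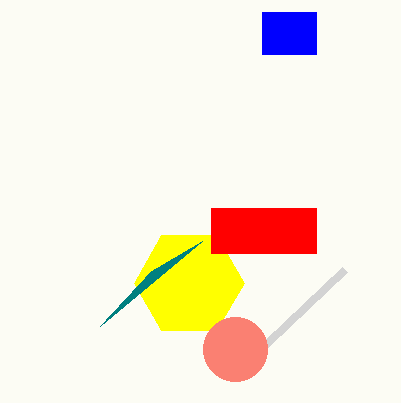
a_1 = 189; b_1 = 283; c_1 = 55; p_2 = 262; q_2 = 12; s_2 = 316; t_2 = 54; p_3 = 211; q_3 = 208; s_3 = 316; t_3 = 253; p_4 = 344; q_4 = 270; s_5 = 100; t_5 = 326; a_6 = 235; c_6 = 32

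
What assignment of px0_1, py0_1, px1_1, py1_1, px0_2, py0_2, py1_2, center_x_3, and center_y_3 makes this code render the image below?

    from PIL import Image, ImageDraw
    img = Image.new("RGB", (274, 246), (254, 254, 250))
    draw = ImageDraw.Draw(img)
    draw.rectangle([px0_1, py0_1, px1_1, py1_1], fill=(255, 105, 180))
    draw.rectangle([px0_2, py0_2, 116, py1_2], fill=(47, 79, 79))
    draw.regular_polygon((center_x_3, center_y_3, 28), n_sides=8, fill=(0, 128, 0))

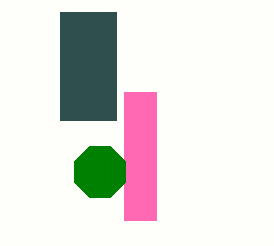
px0_1 = 124
py0_1 = 92
px1_1 = 156
py1_1 = 220
px0_2 = 60
py0_2 = 12
py1_2 = 120
center_x_3 = 100
center_y_3 = 172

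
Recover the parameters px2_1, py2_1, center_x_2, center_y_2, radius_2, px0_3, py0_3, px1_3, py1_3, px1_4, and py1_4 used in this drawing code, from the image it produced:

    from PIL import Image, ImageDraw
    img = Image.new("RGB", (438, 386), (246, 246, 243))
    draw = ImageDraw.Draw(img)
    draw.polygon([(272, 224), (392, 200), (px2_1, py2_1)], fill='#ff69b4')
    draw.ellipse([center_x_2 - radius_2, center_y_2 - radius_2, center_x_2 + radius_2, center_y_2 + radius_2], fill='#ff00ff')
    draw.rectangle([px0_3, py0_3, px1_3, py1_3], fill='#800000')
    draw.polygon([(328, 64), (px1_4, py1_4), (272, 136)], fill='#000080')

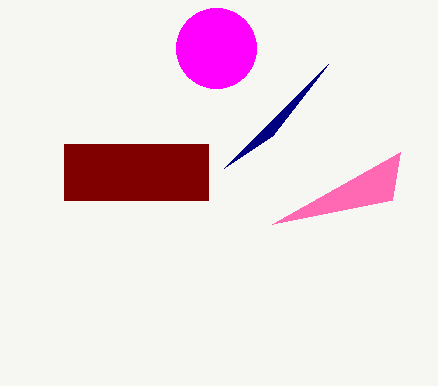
px2_1 = 400; py2_1 = 152; center_x_2 = 216; center_y_2 = 48; radius_2 = 40; px0_3 = 64; py0_3 = 144; px1_3 = 208; py1_3 = 200; px1_4 = 224; py1_4 = 168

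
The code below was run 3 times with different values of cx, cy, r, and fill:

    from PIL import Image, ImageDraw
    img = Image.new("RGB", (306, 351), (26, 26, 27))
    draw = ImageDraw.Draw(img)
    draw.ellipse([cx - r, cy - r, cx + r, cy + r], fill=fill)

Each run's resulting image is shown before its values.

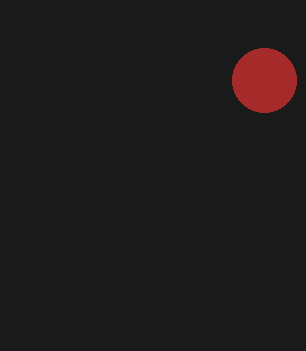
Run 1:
cx = 264; cy = 80; r = 32; fill = 'brown'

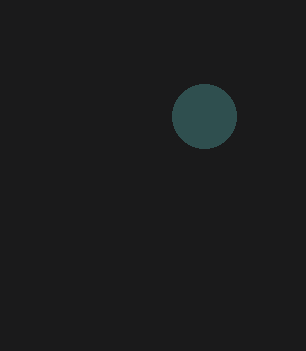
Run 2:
cx = 204
cy = 116
r = 32
fill = 'darkslategray'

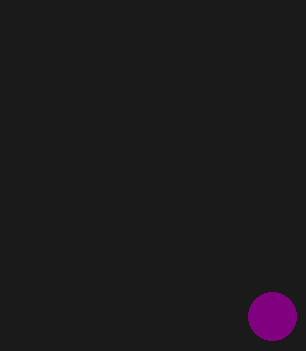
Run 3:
cx = 272
cy = 316
r = 24
fill = 'purple'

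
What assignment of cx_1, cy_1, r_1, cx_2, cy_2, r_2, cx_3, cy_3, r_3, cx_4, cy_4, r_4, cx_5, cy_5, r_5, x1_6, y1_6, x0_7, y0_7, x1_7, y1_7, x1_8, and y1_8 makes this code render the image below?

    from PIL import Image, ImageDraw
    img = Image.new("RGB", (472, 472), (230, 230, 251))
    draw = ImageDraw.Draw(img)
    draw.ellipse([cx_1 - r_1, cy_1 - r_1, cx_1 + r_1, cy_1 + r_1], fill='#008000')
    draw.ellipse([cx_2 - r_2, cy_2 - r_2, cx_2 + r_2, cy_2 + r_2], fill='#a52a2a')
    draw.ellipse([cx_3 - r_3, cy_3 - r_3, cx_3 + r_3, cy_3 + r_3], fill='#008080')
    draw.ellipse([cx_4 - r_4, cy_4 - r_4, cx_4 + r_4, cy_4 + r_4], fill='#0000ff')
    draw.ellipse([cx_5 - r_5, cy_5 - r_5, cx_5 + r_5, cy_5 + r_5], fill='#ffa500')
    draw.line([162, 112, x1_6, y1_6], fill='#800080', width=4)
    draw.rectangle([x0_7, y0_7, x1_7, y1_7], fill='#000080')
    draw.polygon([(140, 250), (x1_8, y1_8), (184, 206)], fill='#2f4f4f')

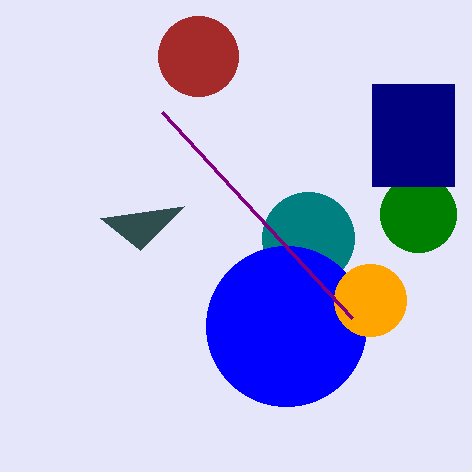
cx_1 = 418; cy_1 = 214; r_1 = 38; cx_2 = 198; cy_2 = 56; r_2 = 40; cx_3 = 308; cy_3 = 238; r_3 = 46; cx_4 = 286; cy_4 = 326; r_4 = 80; cx_5 = 370; cy_5 = 300; r_5 = 36; x1_6 = 352; y1_6 = 318; x0_7 = 372; y0_7 = 84; x1_7 = 454; y1_7 = 186; x1_8 = 100; y1_8 = 218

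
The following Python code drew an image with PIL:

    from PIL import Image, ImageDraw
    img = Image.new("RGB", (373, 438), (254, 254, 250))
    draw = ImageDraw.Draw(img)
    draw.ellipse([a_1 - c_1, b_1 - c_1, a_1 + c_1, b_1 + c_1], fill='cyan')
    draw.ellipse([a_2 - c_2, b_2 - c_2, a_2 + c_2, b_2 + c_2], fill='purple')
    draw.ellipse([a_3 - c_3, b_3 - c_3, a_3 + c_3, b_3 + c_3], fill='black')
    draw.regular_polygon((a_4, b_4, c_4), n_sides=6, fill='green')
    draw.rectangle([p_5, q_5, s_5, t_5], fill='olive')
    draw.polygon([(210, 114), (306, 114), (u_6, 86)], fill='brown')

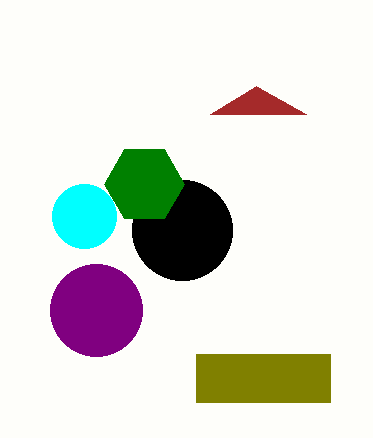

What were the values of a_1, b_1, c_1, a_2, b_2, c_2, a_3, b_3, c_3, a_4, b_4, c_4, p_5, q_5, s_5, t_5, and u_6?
a_1 = 84
b_1 = 216
c_1 = 32
a_2 = 96
b_2 = 310
c_2 = 46
a_3 = 182
b_3 = 230
c_3 = 50
a_4 = 144
b_4 = 184
c_4 = 40
p_5 = 196
q_5 = 354
s_5 = 330
t_5 = 402
u_6 = 256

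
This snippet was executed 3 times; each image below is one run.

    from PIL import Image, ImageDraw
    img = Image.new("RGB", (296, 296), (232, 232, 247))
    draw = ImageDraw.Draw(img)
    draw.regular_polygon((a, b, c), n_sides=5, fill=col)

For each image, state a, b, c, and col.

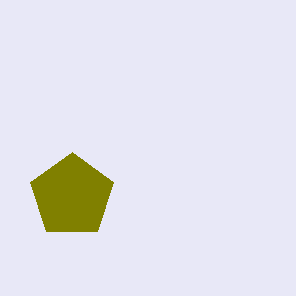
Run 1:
a = 72, b = 196, c = 44, col = 'olive'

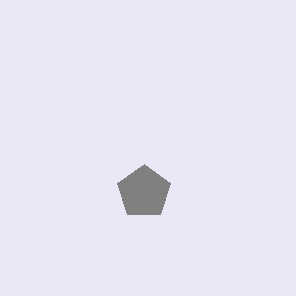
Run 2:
a = 144, b = 192, c = 28, col = 'gray'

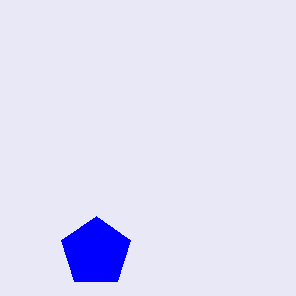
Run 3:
a = 96
b = 252
c = 36
col = 'blue'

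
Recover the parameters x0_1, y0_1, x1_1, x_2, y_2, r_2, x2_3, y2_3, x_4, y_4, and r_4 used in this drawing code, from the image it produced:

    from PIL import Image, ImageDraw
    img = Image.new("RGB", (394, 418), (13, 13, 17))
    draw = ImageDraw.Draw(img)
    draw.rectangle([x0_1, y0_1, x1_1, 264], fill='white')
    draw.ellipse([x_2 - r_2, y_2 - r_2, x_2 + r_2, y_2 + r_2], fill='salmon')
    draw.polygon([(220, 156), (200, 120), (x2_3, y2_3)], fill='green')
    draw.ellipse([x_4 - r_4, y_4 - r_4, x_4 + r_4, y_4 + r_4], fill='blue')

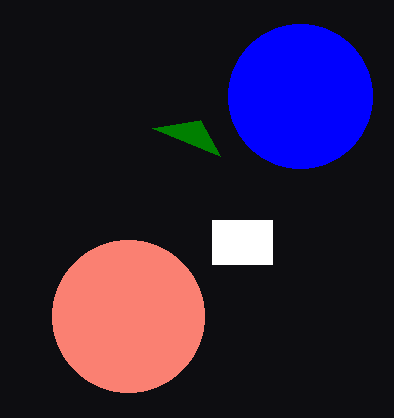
x0_1 = 212; y0_1 = 220; x1_1 = 272; x_2 = 128; y_2 = 316; r_2 = 76; x2_3 = 152; y2_3 = 128; x_4 = 300; y_4 = 96; r_4 = 72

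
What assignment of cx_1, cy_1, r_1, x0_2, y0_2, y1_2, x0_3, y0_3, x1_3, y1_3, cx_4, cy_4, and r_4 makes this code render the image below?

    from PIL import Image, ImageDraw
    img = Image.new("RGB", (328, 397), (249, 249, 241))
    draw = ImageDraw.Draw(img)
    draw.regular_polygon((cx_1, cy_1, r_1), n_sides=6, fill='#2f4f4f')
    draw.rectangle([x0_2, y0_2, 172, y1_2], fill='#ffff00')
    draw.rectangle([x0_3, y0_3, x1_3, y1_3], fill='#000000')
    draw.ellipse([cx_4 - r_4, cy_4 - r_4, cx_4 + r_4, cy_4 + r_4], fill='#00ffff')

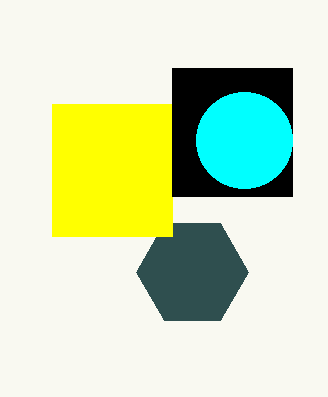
cx_1 = 192
cy_1 = 272
r_1 = 56
x0_2 = 52
y0_2 = 104
y1_2 = 236
x0_3 = 172
y0_3 = 68
x1_3 = 292
y1_3 = 196
cx_4 = 244
cy_4 = 140
r_4 = 48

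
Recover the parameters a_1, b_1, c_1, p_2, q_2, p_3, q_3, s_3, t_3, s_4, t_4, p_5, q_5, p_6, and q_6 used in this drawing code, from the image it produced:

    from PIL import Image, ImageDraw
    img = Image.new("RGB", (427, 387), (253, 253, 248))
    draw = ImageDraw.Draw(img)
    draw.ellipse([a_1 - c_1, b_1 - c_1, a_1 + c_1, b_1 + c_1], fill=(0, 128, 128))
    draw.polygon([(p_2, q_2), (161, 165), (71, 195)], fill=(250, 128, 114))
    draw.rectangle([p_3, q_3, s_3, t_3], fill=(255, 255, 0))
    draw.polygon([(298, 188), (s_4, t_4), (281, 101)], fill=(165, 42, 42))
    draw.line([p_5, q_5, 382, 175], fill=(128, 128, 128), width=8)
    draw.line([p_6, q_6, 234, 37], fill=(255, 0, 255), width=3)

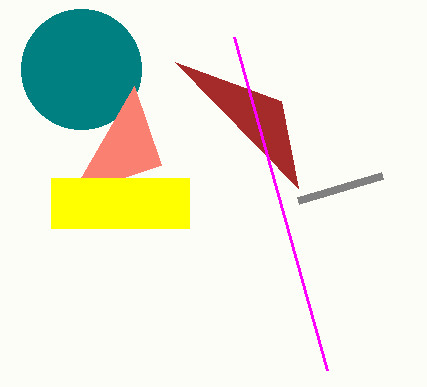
a_1 = 81, b_1 = 69, c_1 = 60, p_2 = 134, q_2 = 86, p_3 = 51, q_3 = 178, s_3 = 189, t_3 = 228, s_4 = 175, t_4 = 62, p_5 = 298, q_5 = 200, p_6 = 327, q_6 = 370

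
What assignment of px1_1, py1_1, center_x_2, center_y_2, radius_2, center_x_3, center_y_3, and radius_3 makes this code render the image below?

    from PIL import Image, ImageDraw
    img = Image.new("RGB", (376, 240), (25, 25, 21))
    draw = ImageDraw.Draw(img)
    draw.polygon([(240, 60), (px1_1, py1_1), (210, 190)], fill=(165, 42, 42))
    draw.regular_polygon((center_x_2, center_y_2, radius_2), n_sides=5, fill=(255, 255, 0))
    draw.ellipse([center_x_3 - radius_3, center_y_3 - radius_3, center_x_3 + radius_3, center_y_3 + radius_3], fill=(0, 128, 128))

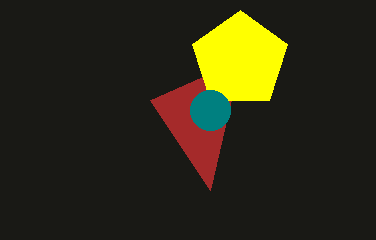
px1_1 = 150; py1_1 = 100; center_x_2 = 240; center_y_2 = 60; radius_2 = 50; center_x_3 = 210; center_y_3 = 110; radius_3 = 20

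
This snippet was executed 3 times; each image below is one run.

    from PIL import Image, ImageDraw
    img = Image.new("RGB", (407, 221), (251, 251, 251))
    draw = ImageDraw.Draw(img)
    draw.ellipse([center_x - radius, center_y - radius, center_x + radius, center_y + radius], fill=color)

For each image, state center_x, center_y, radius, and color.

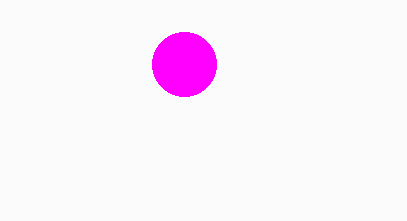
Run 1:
center_x = 184, center_y = 64, radius = 32, color = 'magenta'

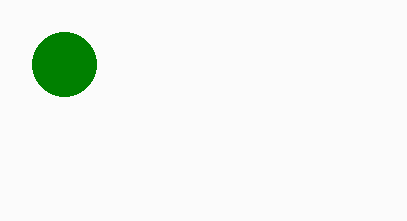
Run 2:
center_x = 64
center_y = 64
radius = 32
color = 'green'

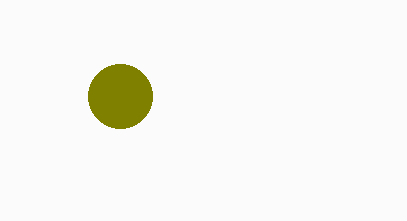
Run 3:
center_x = 120; center_y = 96; radius = 32; color = 'olive'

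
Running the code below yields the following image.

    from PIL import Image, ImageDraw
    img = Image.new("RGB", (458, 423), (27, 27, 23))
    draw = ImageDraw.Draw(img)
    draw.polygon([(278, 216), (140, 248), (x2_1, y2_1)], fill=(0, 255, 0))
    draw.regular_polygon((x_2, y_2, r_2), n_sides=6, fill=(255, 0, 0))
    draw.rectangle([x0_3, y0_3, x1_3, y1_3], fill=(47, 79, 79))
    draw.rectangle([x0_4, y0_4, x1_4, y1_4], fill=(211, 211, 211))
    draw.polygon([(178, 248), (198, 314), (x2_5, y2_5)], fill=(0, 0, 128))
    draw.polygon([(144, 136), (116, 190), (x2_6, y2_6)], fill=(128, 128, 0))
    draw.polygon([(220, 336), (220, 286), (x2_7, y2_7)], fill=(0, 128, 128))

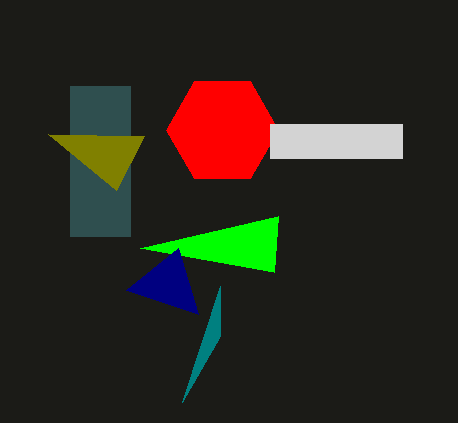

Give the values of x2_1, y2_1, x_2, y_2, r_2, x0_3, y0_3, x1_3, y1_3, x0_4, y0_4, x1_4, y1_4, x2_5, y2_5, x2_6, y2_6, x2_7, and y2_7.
x2_1 = 274
y2_1 = 272
x_2 = 222
y_2 = 130
r_2 = 56
x0_3 = 70
y0_3 = 86
x1_3 = 130
y1_3 = 236
x0_4 = 270
y0_4 = 124
x1_4 = 402
y1_4 = 158
x2_5 = 126
y2_5 = 290
x2_6 = 48
y2_6 = 134
x2_7 = 182
y2_7 = 402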